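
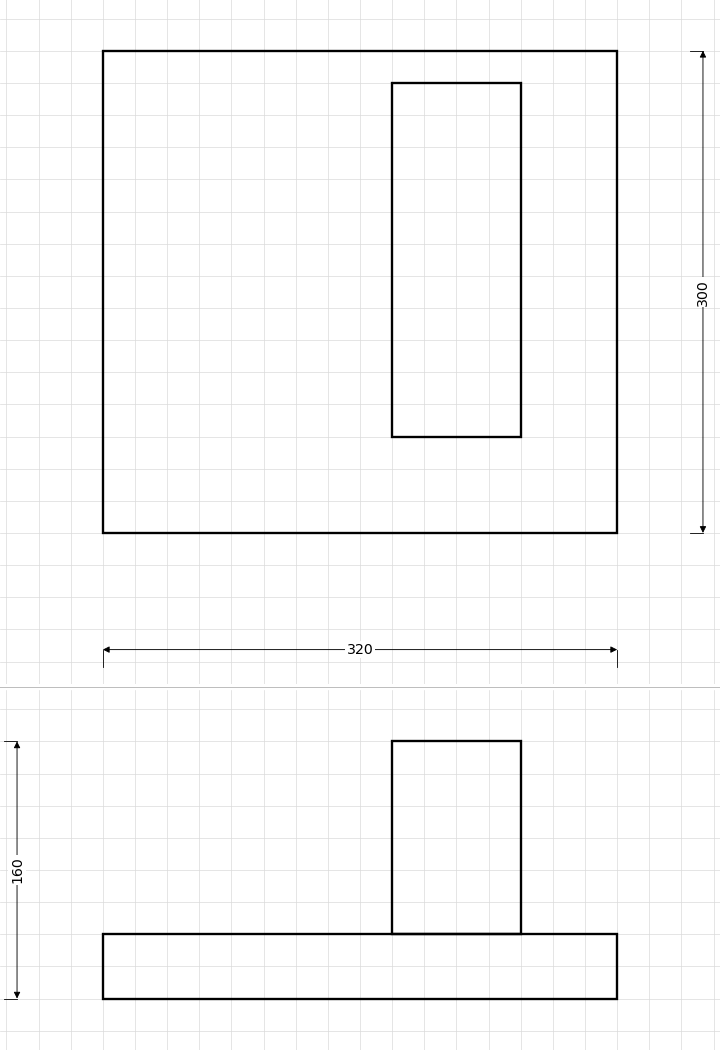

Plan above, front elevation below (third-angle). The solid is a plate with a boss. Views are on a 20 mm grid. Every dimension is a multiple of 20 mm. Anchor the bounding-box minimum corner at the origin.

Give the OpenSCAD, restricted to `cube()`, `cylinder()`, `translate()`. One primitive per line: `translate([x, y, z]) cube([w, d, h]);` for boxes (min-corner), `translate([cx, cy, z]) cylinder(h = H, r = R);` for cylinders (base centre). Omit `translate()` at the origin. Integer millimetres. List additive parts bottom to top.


cube([320, 300, 40]);
translate([180, 60, 40]) cube([80, 220, 120]);


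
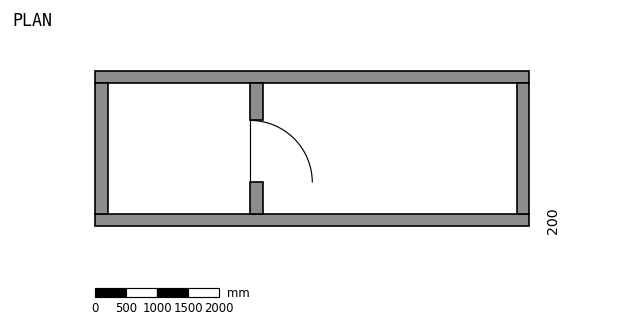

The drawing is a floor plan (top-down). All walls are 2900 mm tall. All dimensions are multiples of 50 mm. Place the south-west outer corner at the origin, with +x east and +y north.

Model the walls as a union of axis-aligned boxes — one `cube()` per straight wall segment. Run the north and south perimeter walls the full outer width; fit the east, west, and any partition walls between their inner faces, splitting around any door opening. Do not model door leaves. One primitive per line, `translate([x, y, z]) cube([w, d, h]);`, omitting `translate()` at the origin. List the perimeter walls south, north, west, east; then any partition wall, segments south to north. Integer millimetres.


cube([7000, 200, 2900]);
translate([0, 2300, 0]) cube([7000, 200, 2900]);
translate([0, 200, 0]) cube([200, 2100, 2900]);
translate([6800, 200, 0]) cube([200, 2100, 2900]);
translate([2500, 200, 0]) cube([200, 500, 2900]);
translate([2500, 1700, 0]) cube([200, 600, 2900]);


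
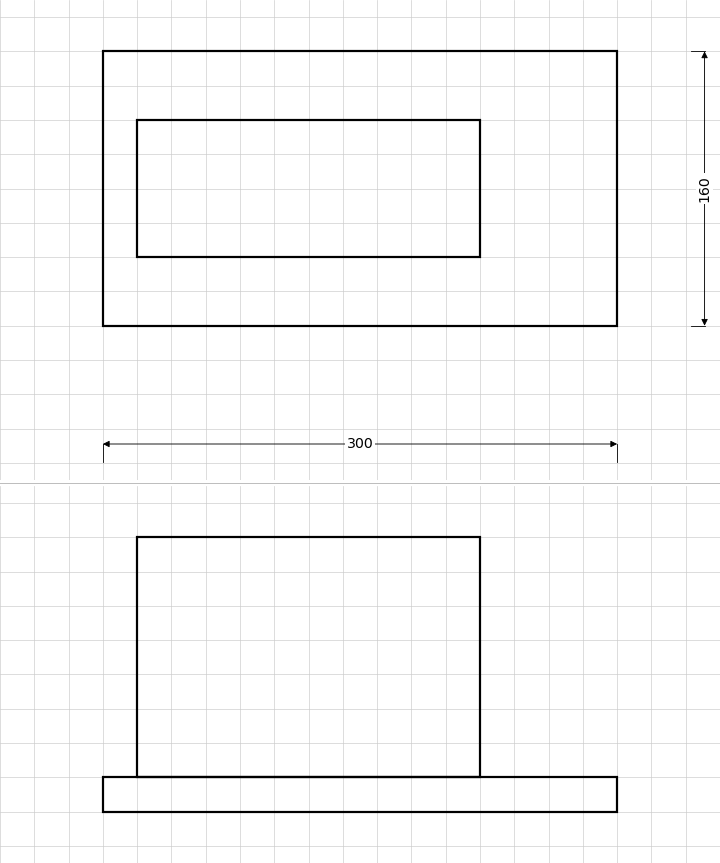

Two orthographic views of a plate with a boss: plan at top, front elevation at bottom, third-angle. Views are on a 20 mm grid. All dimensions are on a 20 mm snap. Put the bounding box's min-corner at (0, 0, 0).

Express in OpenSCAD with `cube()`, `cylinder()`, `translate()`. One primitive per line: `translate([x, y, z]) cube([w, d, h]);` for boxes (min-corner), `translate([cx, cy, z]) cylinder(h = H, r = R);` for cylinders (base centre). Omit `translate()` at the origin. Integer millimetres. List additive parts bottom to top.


cube([300, 160, 20]);
translate([20, 40, 20]) cube([200, 80, 140]);


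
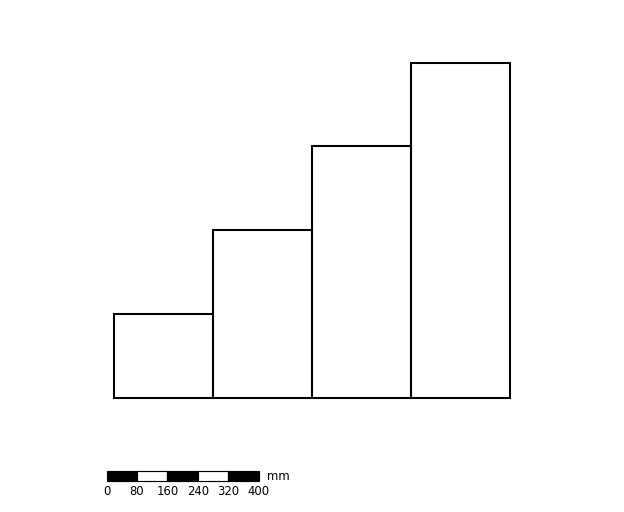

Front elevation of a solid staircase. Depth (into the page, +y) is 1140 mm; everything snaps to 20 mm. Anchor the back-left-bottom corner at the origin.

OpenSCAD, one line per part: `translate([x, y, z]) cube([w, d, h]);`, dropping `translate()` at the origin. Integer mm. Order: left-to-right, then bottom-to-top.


cube([260, 1140, 220]);
translate([260, 0, 0]) cube([260, 1140, 440]);
translate([520, 0, 0]) cube([260, 1140, 660]);
translate([780, 0, 0]) cube([260, 1140, 880]);


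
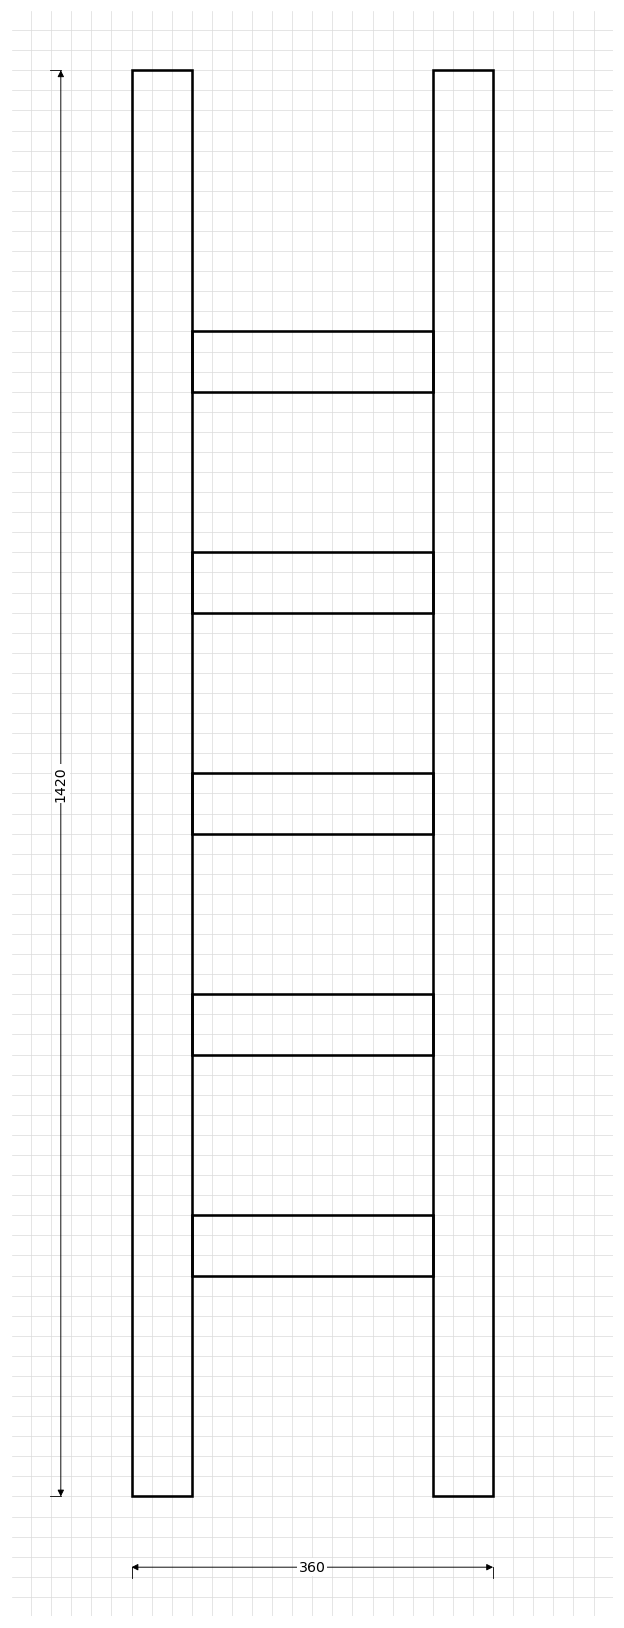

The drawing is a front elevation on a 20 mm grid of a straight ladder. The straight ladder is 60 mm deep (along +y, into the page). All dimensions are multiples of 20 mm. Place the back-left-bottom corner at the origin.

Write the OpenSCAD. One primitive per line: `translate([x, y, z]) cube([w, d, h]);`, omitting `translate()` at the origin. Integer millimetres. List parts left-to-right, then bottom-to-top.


cube([60, 60, 1420]);
translate([60, 0, 220]) cube([240, 60, 60]);
translate([60, 0, 440]) cube([240, 60, 60]);
translate([60, 0, 660]) cube([240, 60, 60]);
translate([60, 0, 880]) cube([240, 60, 60]);
translate([60, 0, 1100]) cube([240, 60, 60]);
translate([300, 0, 0]) cube([60, 60, 1420]);


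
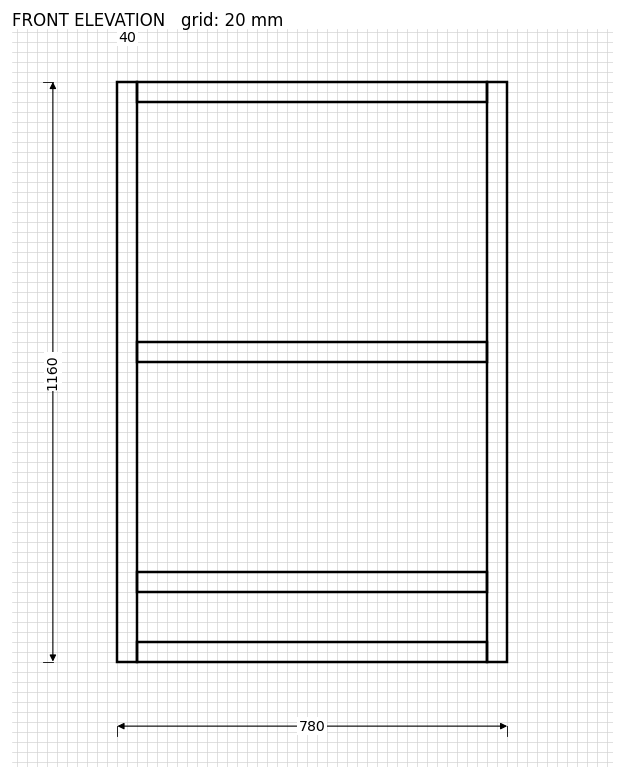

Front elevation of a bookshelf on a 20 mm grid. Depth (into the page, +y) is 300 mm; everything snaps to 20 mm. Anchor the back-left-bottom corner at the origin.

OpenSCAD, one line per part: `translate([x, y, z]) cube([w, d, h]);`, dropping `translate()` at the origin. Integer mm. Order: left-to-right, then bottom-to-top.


cube([40, 300, 1160]);
translate([40, 0, 0]) cube([700, 300, 40]);
translate([40, 0, 140]) cube([700, 300, 40]);
translate([40, 0, 600]) cube([700, 300, 40]);
translate([40, 0, 1120]) cube([700, 300, 40]);
translate([740, 0, 0]) cube([40, 300, 1160]);


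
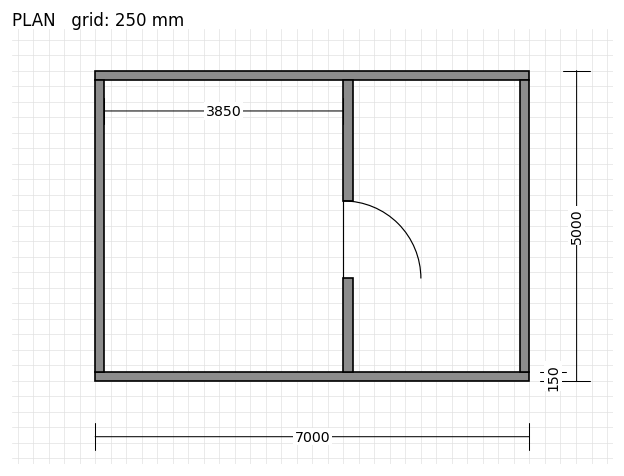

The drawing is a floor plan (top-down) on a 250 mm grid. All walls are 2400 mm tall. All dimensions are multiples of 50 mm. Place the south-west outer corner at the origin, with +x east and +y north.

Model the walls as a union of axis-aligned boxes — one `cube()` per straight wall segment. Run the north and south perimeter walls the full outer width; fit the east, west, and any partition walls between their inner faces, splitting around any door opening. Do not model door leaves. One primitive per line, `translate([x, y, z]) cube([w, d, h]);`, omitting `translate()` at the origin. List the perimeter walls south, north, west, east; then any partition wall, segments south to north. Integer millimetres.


cube([7000, 150, 2400]);
translate([0, 4850, 0]) cube([7000, 150, 2400]);
translate([0, 150, 0]) cube([150, 4700, 2400]);
translate([6850, 150, 0]) cube([150, 4700, 2400]);
translate([4000, 150, 0]) cube([150, 1500, 2400]);
translate([4000, 2900, 0]) cube([150, 1950, 2400]);


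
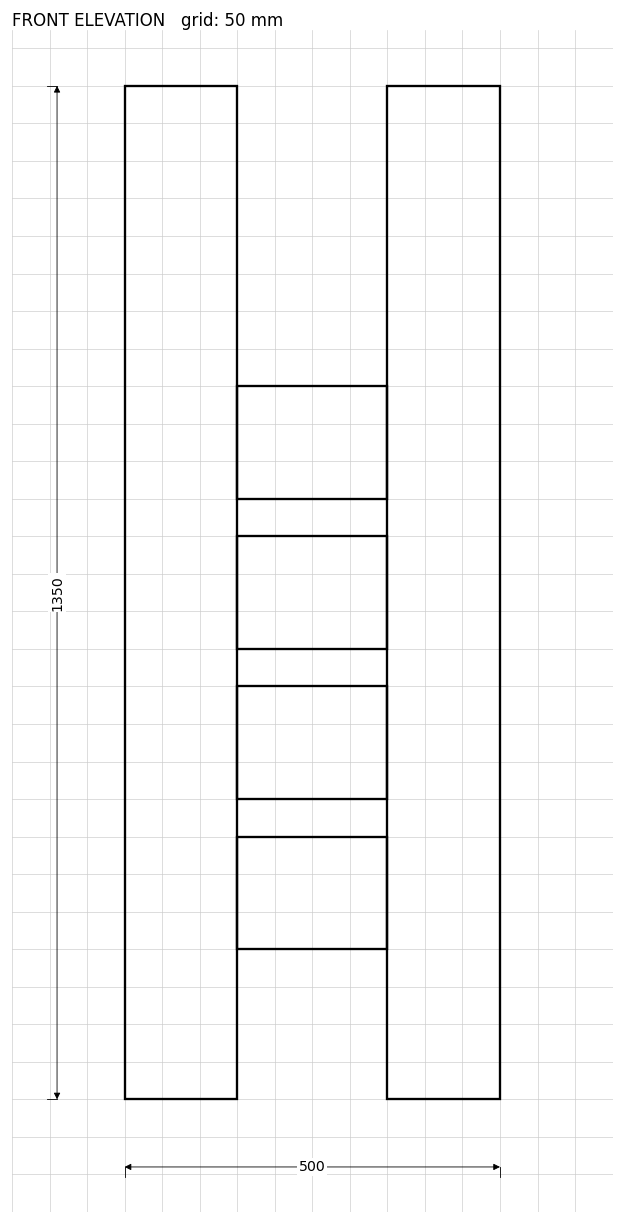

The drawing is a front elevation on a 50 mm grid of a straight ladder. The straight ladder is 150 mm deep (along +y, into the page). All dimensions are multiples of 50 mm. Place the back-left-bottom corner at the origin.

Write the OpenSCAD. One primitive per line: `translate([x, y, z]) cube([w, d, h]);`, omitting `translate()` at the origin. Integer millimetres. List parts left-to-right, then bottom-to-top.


cube([150, 150, 1350]);
translate([150, 0, 200]) cube([200, 150, 150]);
translate([150, 0, 400]) cube([200, 150, 150]);
translate([150, 0, 600]) cube([200, 150, 150]);
translate([150, 0, 800]) cube([200, 150, 150]);
translate([350, 0, 0]) cube([150, 150, 1350]);


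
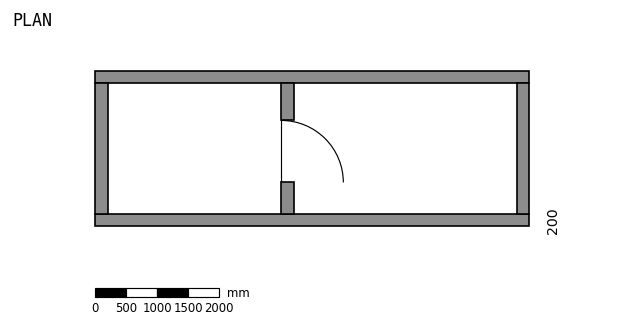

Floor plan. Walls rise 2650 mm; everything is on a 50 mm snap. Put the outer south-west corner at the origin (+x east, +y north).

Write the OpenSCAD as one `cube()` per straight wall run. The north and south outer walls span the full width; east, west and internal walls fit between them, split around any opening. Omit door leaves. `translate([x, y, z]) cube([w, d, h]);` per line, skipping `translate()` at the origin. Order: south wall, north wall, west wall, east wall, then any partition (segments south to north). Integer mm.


cube([7000, 200, 2650]);
translate([0, 2300, 0]) cube([7000, 200, 2650]);
translate([0, 200, 0]) cube([200, 2100, 2650]);
translate([6800, 200, 0]) cube([200, 2100, 2650]);
translate([3000, 200, 0]) cube([200, 500, 2650]);
translate([3000, 1700, 0]) cube([200, 600, 2650]);


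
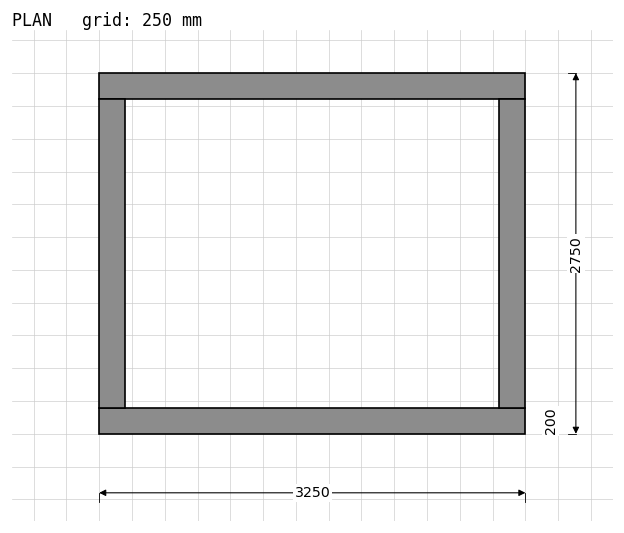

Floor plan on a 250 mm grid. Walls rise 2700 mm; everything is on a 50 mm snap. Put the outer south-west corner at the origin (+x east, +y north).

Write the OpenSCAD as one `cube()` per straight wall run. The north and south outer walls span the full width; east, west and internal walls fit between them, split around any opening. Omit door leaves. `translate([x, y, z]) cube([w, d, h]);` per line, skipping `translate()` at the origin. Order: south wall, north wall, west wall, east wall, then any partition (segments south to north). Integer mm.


cube([3250, 200, 2700]);
translate([0, 2550, 0]) cube([3250, 200, 2700]);
translate([0, 200, 0]) cube([200, 2350, 2700]);
translate([3050, 200, 0]) cube([200, 2350, 2700]);


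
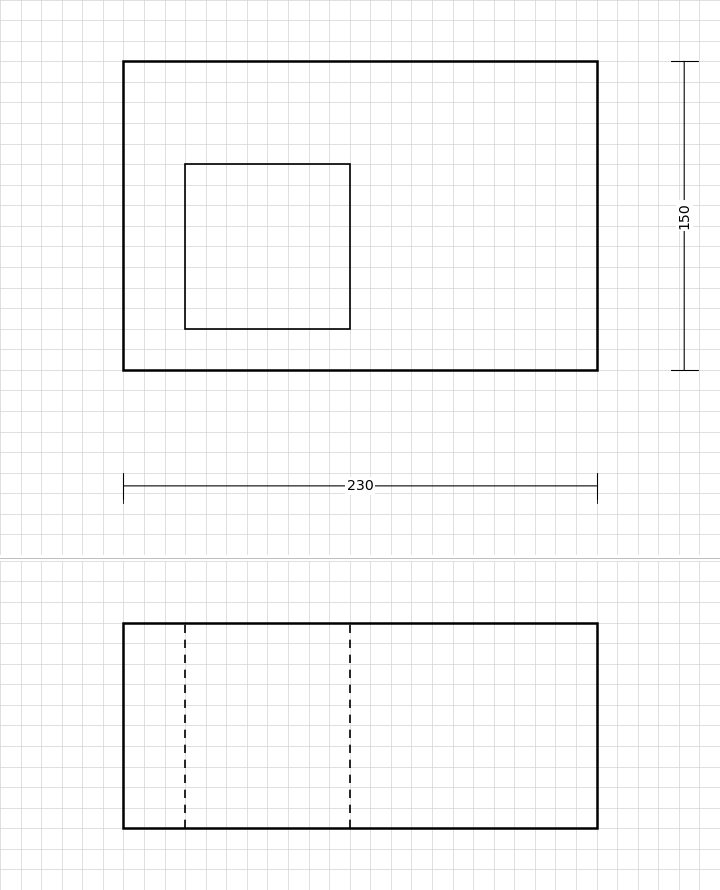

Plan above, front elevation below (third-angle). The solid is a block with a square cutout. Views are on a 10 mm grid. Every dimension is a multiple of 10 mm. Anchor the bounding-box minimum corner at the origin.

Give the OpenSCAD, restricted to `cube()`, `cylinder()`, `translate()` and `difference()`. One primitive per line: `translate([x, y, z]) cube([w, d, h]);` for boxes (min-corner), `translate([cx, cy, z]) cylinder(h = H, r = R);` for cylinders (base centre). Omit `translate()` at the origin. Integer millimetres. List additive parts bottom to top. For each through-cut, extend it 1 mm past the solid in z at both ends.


difference() {
  cube([230, 150, 100]);
  translate([30, 20, -1]) cube([80, 80, 102]);
}


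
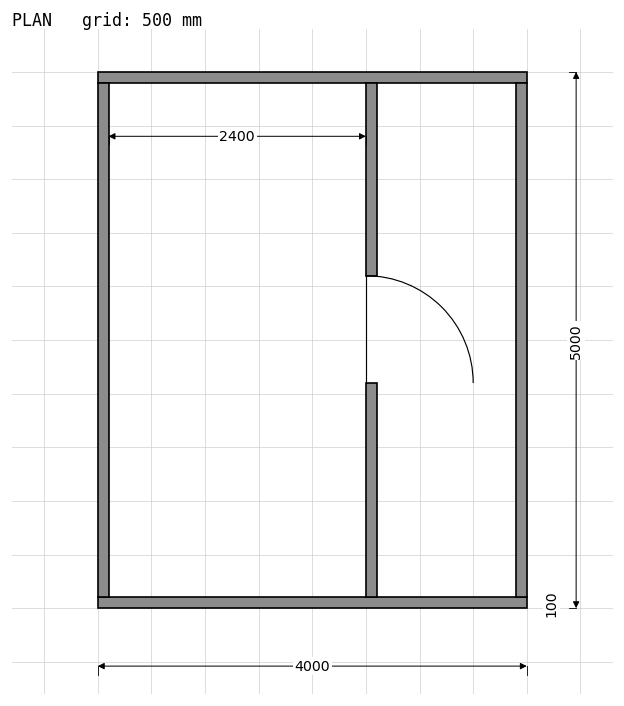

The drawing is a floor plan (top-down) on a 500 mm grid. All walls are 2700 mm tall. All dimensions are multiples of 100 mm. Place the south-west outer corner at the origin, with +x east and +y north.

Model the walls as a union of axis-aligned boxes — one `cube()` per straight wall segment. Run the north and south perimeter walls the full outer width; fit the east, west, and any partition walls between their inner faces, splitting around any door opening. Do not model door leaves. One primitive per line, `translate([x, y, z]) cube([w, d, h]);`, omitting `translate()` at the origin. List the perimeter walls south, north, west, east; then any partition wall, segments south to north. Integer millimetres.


cube([4000, 100, 2700]);
translate([0, 4900, 0]) cube([4000, 100, 2700]);
translate([0, 100, 0]) cube([100, 4800, 2700]);
translate([3900, 100, 0]) cube([100, 4800, 2700]);
translate([2500, 100, 0]) cube([100, 2000, 2700]);
translate([2500, 3100, 0]) cube([100, 1800, 2700]);


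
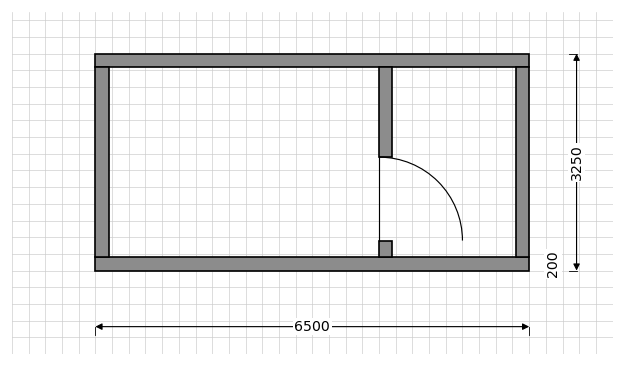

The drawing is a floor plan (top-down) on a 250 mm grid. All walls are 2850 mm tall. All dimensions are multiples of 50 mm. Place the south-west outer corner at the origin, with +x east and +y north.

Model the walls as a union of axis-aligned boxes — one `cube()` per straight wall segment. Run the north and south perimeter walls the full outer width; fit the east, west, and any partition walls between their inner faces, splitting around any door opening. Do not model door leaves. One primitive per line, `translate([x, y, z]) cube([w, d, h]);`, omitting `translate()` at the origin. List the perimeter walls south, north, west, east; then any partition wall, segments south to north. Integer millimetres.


cube([6500, 200, 2850]);
translate([0, 3050, 0]) cube([6500, 200, 2850]);
translate([0, 200, 0]) cube([200, 2850, 2850]);
translate([6300, 200, 0]) cube([200, 2850, 2850]);
translate([4250, 200, 0]) cube([200, 250, 2850]);
translate([4250, 1700, 0]) cube([200, 1350, 2850]);


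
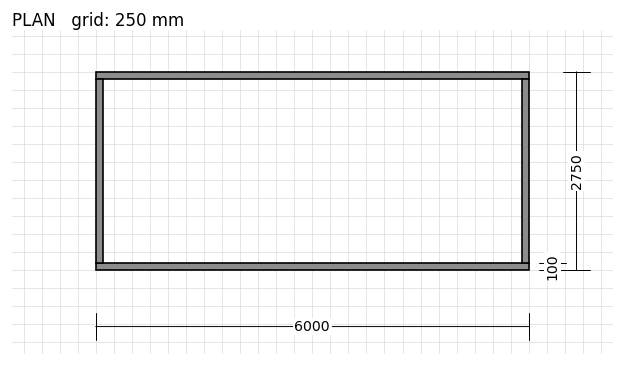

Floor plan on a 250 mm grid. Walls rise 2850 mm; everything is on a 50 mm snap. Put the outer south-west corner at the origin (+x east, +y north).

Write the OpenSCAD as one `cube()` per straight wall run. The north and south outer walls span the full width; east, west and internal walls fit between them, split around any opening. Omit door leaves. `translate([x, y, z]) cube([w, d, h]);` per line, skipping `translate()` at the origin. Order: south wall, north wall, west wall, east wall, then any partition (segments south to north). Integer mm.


cube([6000, 100, 2850]);
translate([0, 2650, 0]) cube([6000, 100, 2850]);
translate([0, 100, 0]) cube([100, 2550, 2850]);
translate([5900, 100, 0]) cube([100, 2550, 2850]);


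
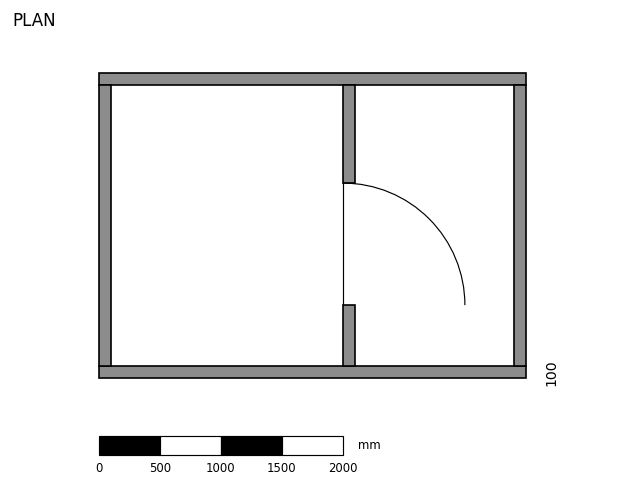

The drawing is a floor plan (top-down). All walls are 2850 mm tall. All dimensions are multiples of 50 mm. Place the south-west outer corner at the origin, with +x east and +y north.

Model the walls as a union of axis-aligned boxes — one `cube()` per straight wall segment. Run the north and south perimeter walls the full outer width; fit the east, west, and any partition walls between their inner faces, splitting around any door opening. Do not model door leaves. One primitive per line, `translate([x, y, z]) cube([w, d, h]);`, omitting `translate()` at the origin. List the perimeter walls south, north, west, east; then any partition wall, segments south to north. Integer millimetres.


cube([3500, 100, 2850]);
translate([0, 2400, 0]) cube([3500, 100, 2850]);
translate([0, 100, 0]) cube([100, 2300, 2850]);
translate([3400, 100, 0]) cube([100, 2300, 2850]);
translate([2000, 100, 0]) cube([100, 500, 2850]);
translate([2000, 1600, 0]) cube([100, 800, 2850]);


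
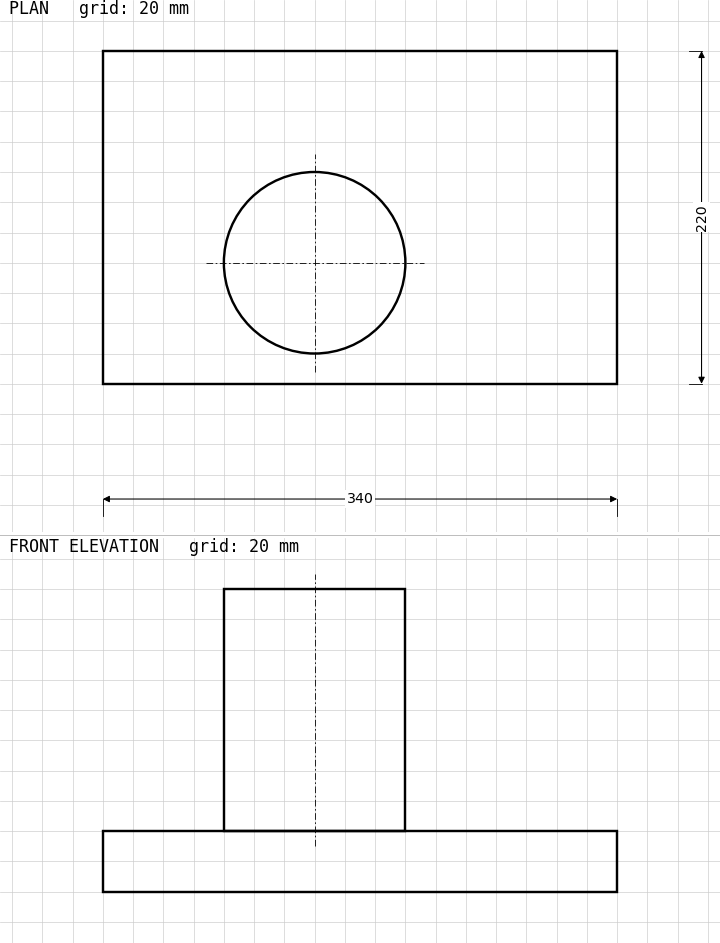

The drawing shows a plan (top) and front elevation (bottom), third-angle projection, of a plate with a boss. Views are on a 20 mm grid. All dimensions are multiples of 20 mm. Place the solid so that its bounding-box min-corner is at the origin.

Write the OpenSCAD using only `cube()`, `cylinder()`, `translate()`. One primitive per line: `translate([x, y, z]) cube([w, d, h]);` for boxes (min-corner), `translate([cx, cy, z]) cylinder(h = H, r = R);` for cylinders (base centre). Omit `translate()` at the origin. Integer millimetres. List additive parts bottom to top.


cube([340, 220, 40]);
translate([140, 80, 40]) cylinder(h = 160, r = 60);


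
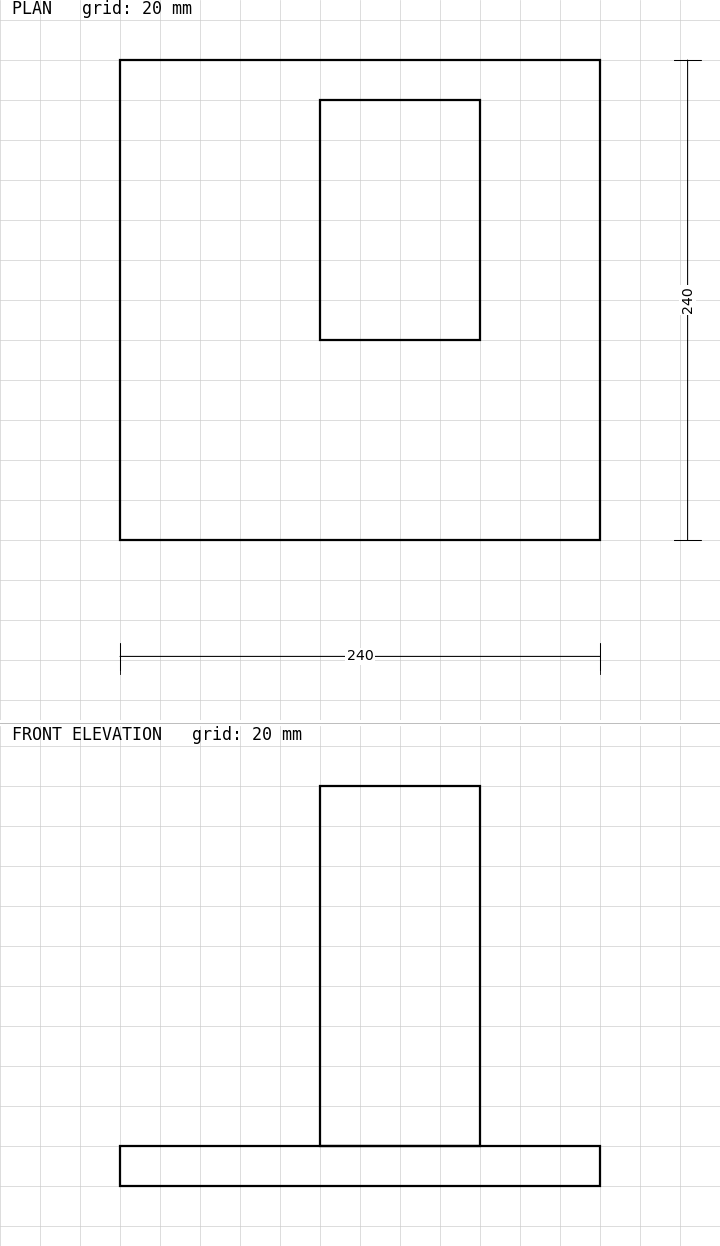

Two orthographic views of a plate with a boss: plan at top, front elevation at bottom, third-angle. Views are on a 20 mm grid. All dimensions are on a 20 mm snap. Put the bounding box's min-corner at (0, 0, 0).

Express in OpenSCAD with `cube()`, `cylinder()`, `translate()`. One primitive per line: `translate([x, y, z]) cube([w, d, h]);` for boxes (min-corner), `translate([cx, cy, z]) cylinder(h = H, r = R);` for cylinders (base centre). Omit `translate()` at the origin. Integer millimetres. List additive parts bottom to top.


cube([240, 240, 20]);
translate([100, 100, 20]) cube([80, 120, 180]);


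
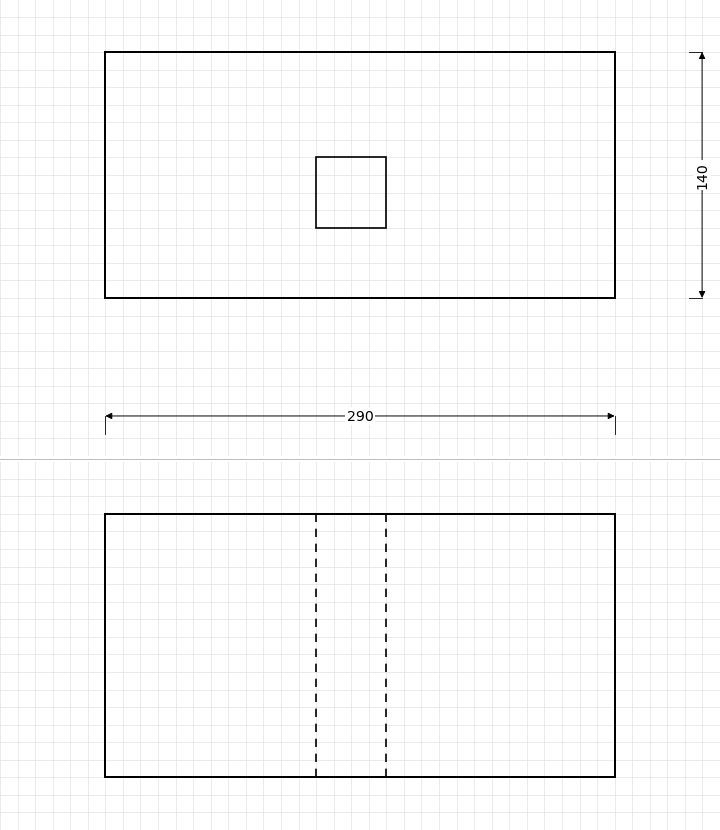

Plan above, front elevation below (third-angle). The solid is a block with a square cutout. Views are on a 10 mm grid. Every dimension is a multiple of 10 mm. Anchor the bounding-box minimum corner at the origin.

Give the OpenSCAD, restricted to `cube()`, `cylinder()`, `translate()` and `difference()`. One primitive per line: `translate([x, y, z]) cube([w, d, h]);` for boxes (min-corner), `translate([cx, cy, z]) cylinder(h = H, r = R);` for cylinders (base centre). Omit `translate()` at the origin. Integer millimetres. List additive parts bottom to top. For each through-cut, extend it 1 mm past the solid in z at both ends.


difference() {
  cube([290, 140, 150]);
  translate([120, 40, -1]) cube([40, 40, 152]);
}


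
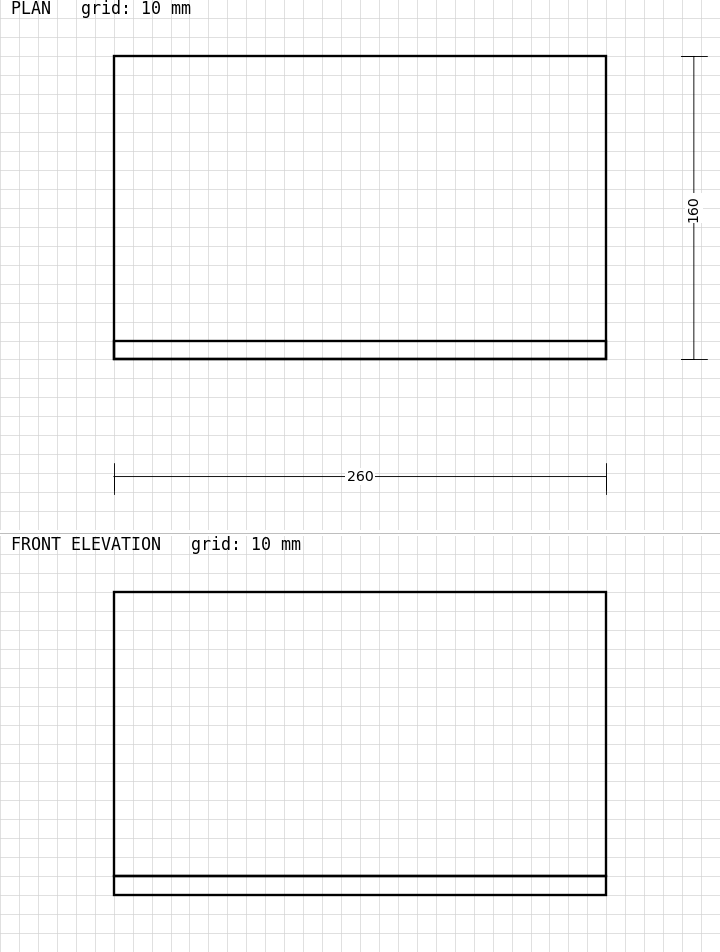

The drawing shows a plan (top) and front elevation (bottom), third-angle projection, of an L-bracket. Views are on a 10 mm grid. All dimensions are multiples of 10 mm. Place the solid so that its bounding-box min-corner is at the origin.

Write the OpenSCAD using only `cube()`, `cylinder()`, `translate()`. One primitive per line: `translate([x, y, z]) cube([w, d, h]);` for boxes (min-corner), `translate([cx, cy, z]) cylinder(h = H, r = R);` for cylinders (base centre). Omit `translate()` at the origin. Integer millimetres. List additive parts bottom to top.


cube([260, 160, 10]);
translate([0, 0, 10]) cube([260, 10, 150]);


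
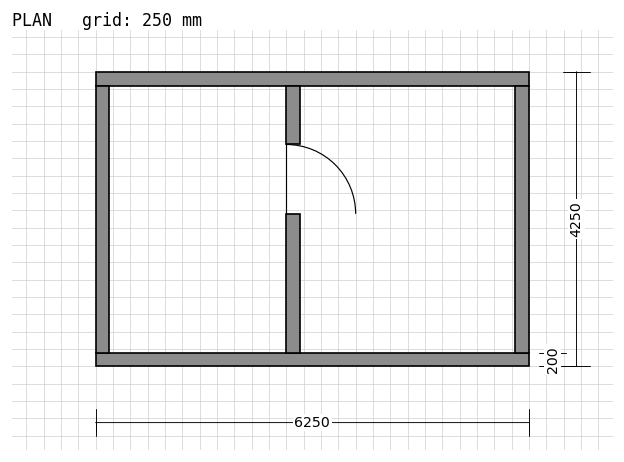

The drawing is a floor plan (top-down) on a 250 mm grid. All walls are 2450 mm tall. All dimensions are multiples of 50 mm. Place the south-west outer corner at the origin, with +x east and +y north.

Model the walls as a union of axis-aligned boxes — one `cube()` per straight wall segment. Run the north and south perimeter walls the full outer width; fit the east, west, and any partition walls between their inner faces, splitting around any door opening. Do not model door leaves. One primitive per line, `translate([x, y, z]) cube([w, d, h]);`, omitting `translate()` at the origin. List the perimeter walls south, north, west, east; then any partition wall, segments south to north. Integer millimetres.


cube([6250, 200, 2450]);
translate([0, 4050, 0]) cube([6250, 200, 2450]);
translate([0, 200, 0]) cube([200, 3850, 2450]);
translate([6050, 200, 0]) cube([200, 3850, 2450]);
translate([2750, 200, 0]) cube([200, 2000, 2450]);
translate([2750, 3200, 0]) cube([200, 850, 2450]);


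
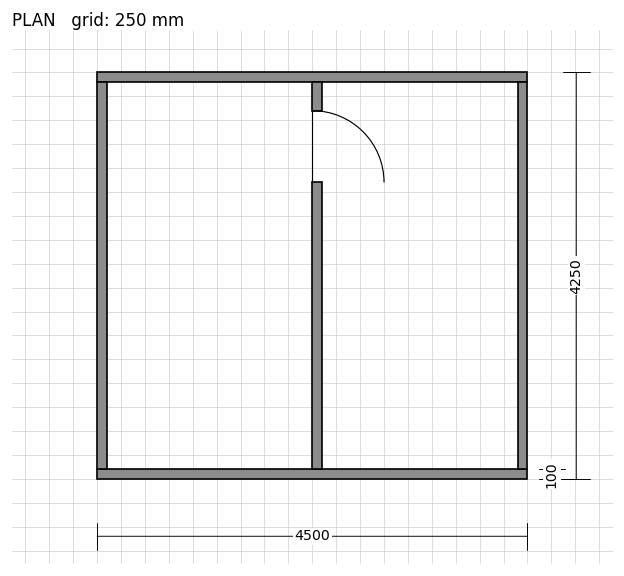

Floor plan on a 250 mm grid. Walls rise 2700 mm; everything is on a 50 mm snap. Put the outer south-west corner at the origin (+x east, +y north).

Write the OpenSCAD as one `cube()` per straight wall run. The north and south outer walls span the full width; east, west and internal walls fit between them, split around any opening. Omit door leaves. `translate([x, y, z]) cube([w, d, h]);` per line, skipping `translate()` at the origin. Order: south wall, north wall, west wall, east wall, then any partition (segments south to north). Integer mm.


cube([4500, 100, 2700]);
translate([0, 4150, 0]) cube([4500, 100, 2700]);
translate([0, 100, 0]) cube([100, 4050, 2700]);
translate([4400, 100, 0]) cube([100, 4050, 2700]);
translate([2250, 100, 0]) cube([100, 3000, 2700]);
translate([2250, 3850, 0]) cube([100, 300, 2700]);


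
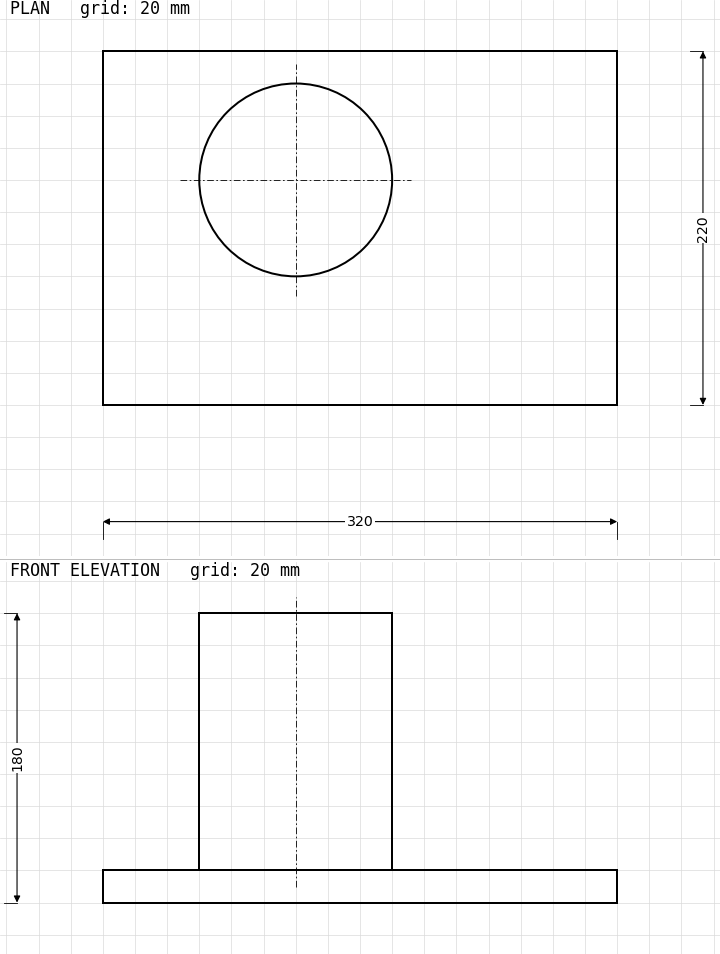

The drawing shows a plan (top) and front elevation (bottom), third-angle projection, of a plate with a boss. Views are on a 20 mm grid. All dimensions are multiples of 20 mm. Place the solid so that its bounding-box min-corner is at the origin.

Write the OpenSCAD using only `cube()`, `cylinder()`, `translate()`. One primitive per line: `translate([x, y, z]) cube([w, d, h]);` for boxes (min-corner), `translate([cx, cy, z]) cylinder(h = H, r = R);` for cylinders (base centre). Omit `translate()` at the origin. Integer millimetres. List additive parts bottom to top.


cube([320, 220, 20]);
translate([120, 140, 20]) cylinder(h = 160, r = 60);


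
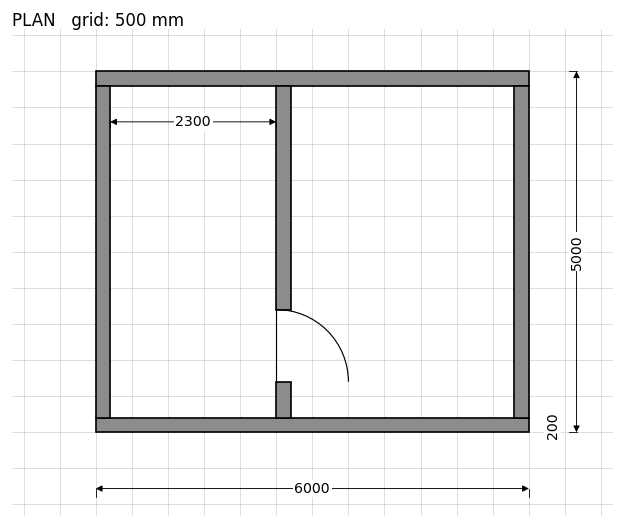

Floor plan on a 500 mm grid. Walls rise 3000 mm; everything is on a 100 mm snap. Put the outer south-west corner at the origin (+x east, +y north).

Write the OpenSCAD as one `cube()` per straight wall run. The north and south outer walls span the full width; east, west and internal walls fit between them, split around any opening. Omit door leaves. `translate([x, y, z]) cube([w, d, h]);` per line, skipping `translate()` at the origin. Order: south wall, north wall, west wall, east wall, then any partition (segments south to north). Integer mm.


cube([6000, 200, 3000]);
translate([0, 4800, 0]) cube([6000, 200, 3000]);
translate([0, 200, 0]) cube([200, 4600, 3000]);
translate([5800, 200, 0]) cube([200, 4600, 3000]);
translate([2500, 200, 0]) cube([200, 500, 3000]);
translate([2500, 1700, 0]) cube([200, 3100, 3000]);


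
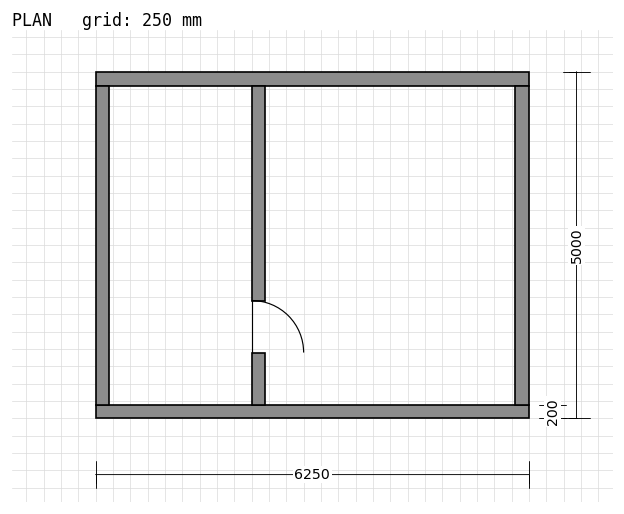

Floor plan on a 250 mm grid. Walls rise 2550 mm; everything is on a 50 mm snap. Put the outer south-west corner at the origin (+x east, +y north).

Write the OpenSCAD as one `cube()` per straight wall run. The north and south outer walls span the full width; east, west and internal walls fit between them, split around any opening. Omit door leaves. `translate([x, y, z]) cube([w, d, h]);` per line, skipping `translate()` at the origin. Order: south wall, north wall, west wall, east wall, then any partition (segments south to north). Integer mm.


cube([6250, 200, 2550]);
translate([0, 4800, 0]) cube([6250, 200, 2550]);
translate([0, 200, 0]) cube([200, 4600, 2550]);
translate([6050, 200, 0]) cube([200, 4600, 2550]);
translate([2250, 200, 0]) cube([200, 750, 2550]);
translate([2250, 1700, 0]) cube([200, 3100, 2550]);


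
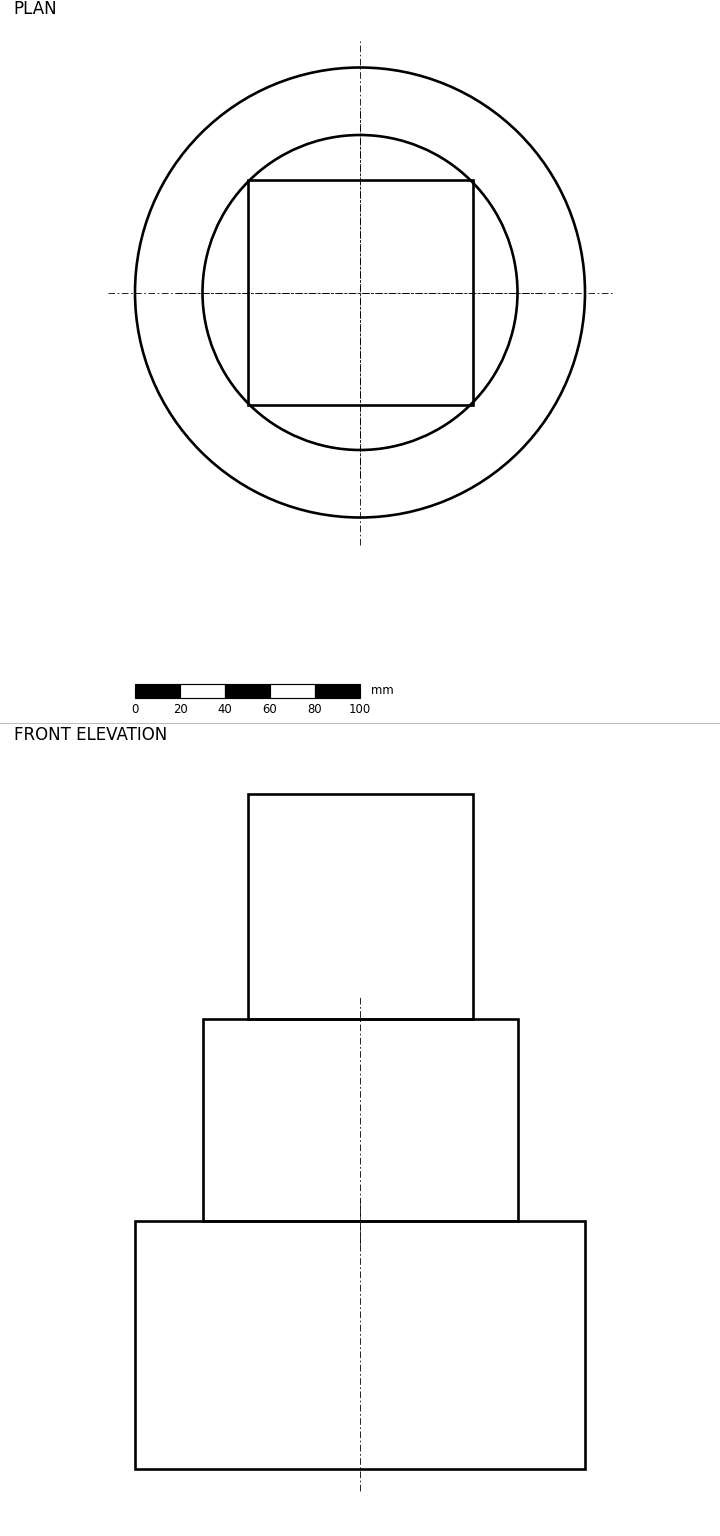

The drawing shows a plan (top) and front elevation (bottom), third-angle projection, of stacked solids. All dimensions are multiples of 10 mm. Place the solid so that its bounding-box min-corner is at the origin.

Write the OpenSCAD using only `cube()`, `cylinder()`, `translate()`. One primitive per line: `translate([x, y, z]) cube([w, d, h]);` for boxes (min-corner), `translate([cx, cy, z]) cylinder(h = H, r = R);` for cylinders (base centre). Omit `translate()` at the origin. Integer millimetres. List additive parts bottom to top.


translate([100, 100, 0]) cylinder(h = 110, r = 100);
translate([100, 100, 110]) cylinder(h = 90, r = 70);
translate([50, 50, 200]) cube([100, 100, 100]);


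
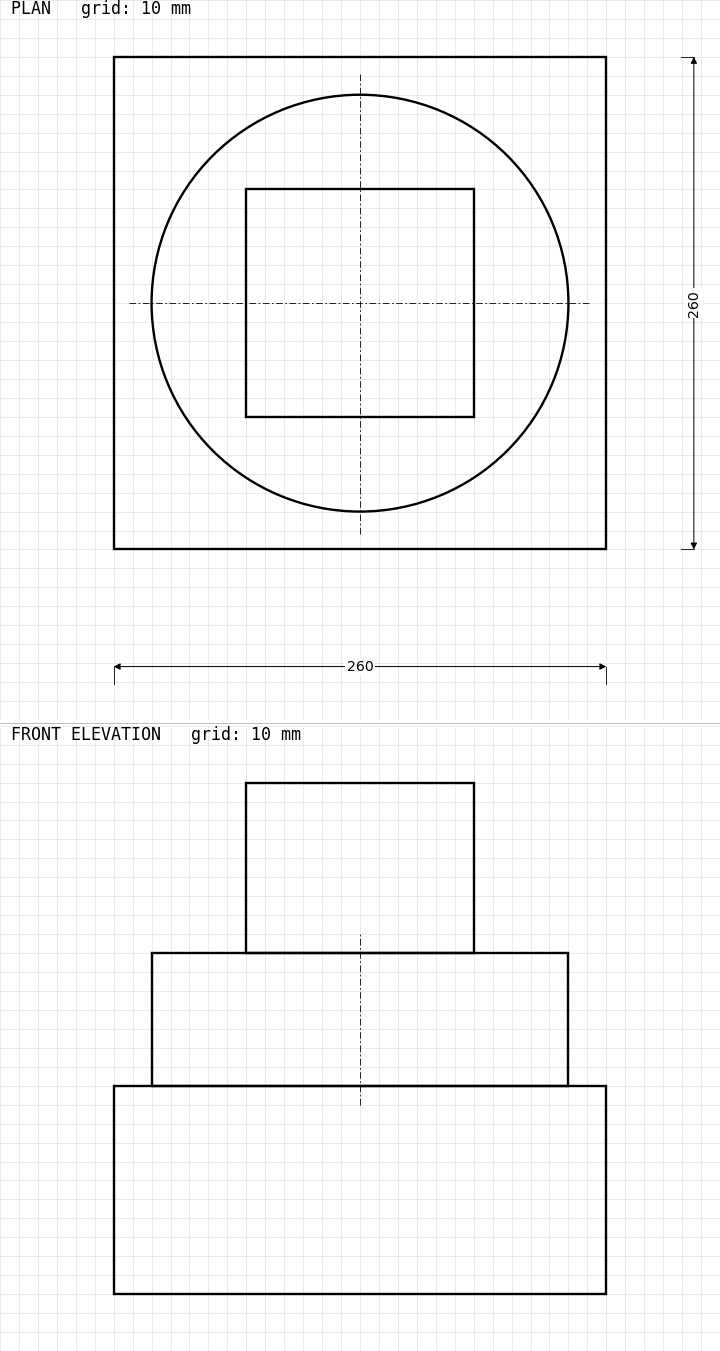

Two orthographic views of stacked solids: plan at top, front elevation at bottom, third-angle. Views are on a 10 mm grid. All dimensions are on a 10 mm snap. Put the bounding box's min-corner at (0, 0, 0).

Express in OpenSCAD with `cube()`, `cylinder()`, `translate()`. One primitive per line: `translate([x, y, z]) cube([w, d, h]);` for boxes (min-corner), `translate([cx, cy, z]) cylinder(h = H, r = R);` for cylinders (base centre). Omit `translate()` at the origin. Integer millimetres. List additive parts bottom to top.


cube([260, 260, 110]);
translate([130, 130, 110]) cylinder(h = 70, r = 110);
translate([70, 70, 180]) cube([120, 120, 90]);


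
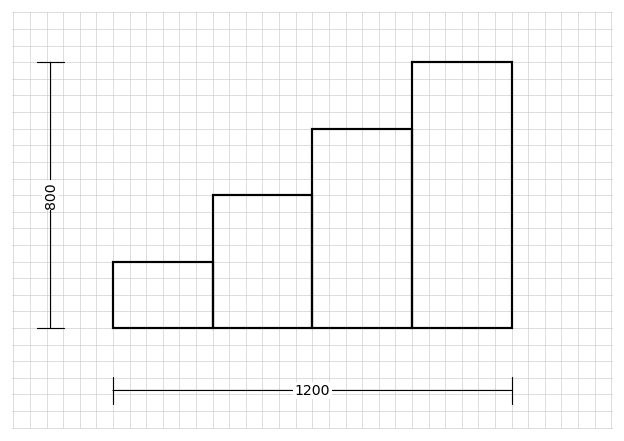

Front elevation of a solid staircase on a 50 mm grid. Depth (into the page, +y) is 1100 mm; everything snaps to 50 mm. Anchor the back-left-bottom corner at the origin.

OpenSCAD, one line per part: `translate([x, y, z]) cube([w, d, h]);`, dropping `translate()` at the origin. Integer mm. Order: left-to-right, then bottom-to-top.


cube([300, 1100, 200]);
translate([300, 0, 0]) cube([300, 1100, 400]);
translate([600, 0, 0]) cube([300, 1100, 600]);
translate([900, 0, 0]) cube([300, 1100, 800]);


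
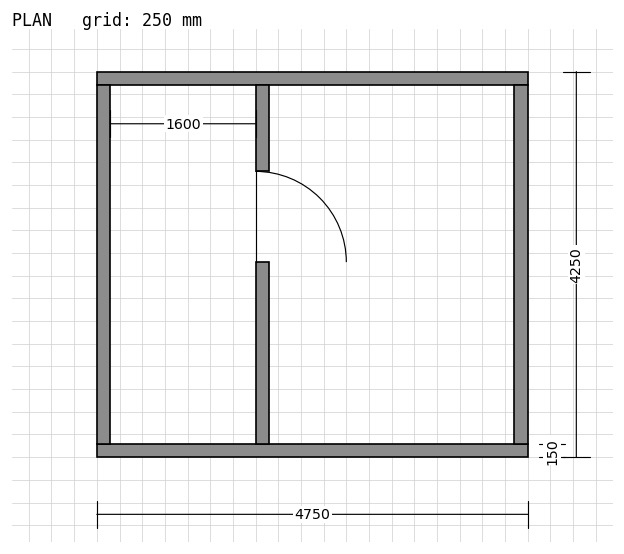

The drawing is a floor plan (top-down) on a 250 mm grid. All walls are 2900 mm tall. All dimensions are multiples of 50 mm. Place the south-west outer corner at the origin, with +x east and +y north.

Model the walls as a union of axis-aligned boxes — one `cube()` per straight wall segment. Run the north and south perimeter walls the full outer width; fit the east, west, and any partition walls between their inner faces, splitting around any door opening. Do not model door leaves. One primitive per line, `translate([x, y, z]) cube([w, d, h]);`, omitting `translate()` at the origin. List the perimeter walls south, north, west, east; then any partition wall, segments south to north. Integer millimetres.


cube([4750, 150, 2900]);
translate([0, 4100, 0]) cube([4750, 150, 2900]);
translate([0, 150, 0]) cube([150, 3950, 2900]);
translate([4600, 150, 0]) cube([150, 3950, 2900]);
translate([1750, 150, 0]) cube([150, 2000, 2900]);
translate([1750, 3150, 0]) cube([150, 950, 2900]);


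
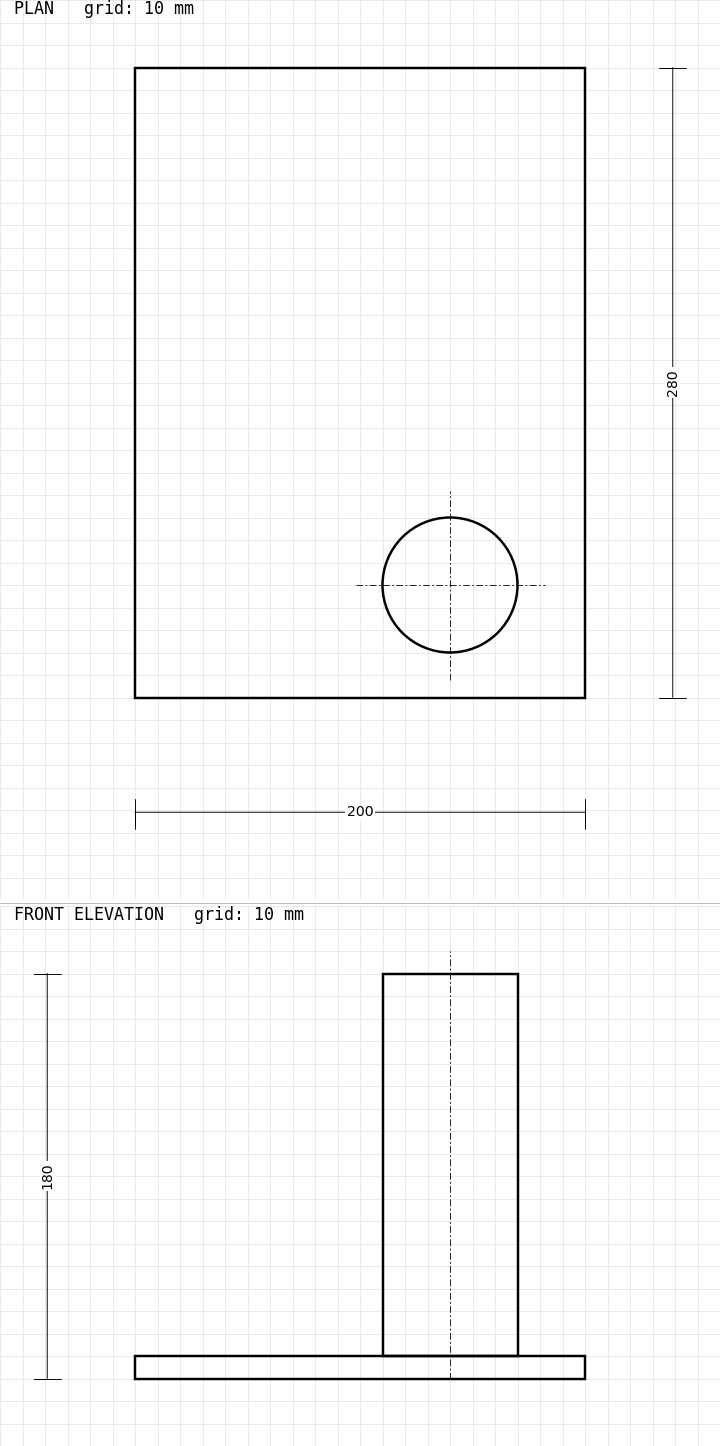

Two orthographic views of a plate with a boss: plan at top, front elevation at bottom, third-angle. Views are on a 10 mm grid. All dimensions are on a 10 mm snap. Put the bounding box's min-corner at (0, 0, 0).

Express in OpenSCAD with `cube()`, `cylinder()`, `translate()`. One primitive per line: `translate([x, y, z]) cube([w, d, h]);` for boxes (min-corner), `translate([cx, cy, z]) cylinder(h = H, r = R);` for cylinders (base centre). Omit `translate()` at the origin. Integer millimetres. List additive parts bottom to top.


cube([200, 280, 10]);
translate([140, 50, 10]) cylinder(h = 170, r = 30);


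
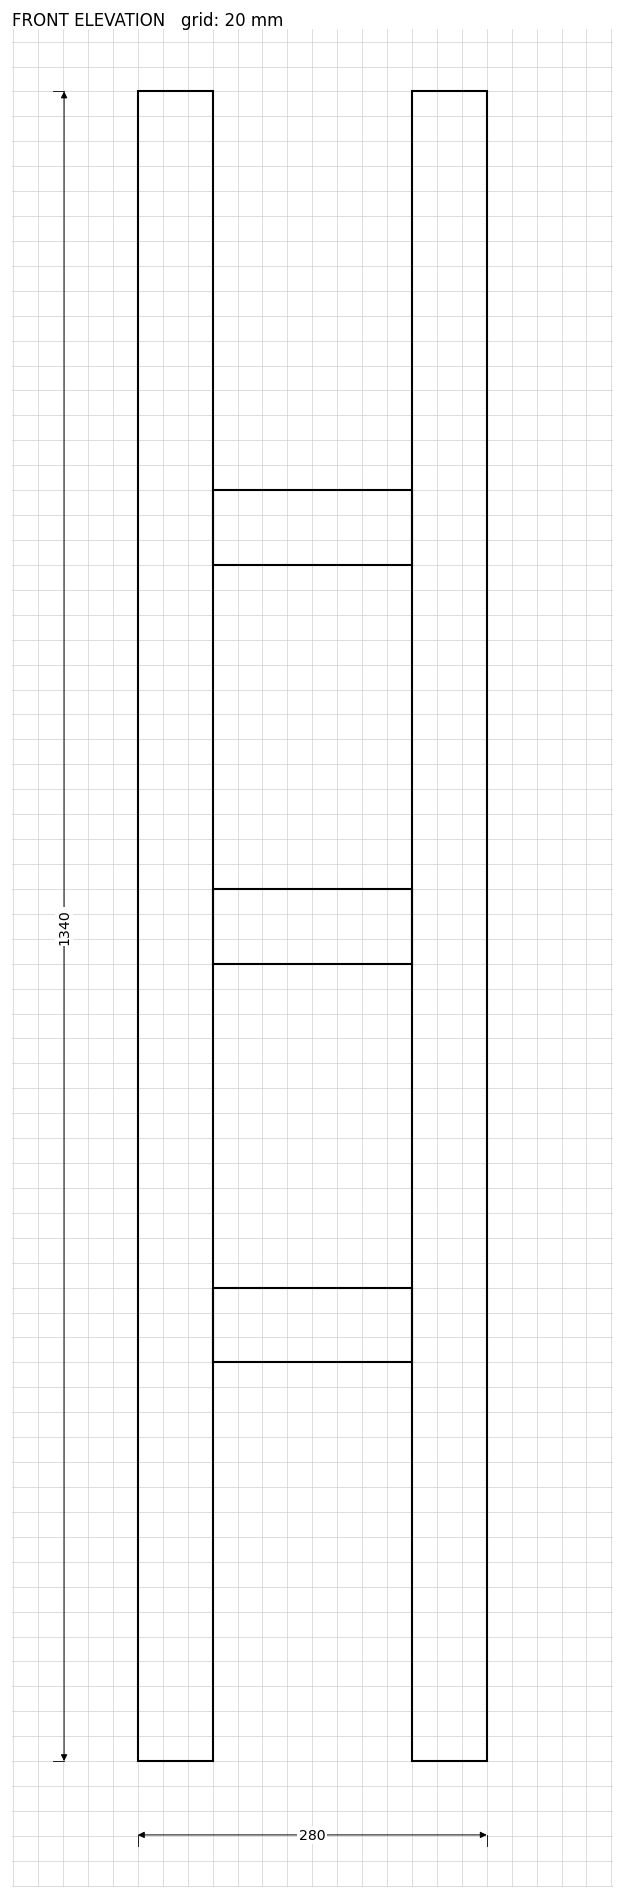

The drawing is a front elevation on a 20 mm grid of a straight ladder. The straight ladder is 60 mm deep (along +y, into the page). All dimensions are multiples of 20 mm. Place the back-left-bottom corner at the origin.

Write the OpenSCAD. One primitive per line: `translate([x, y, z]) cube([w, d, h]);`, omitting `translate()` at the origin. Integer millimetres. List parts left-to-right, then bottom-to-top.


cube([60, 60, 1340]);
translate([60, 0, 320]) cube([160, 60, 60]);
translate([60, 0, 640]) cube([160, 60, 60]);
translate([60, 0, 960]) cube([160, 60, 60]);
translate([220, 0, 0]) cube([60, 60, 1340]);


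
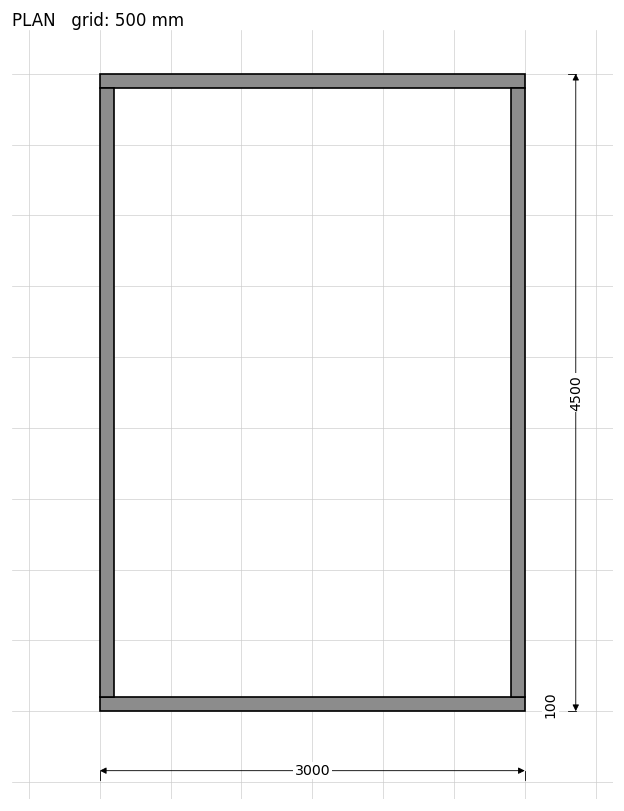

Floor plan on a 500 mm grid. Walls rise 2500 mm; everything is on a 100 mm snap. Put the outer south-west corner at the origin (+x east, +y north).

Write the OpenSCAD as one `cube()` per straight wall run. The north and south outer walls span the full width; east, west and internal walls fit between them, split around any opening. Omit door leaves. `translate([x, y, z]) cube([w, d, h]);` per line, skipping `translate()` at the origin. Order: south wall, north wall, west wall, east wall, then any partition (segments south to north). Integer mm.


cube([3000, 100, 2500]);
translate([0, 4400, 0]) cube([3000, 100, 2500]);
translate([0, 100, 0]) cube([100, 4300, 2500]);
translate([2900, 100, 0]) cube([100, 4300, 2500]);


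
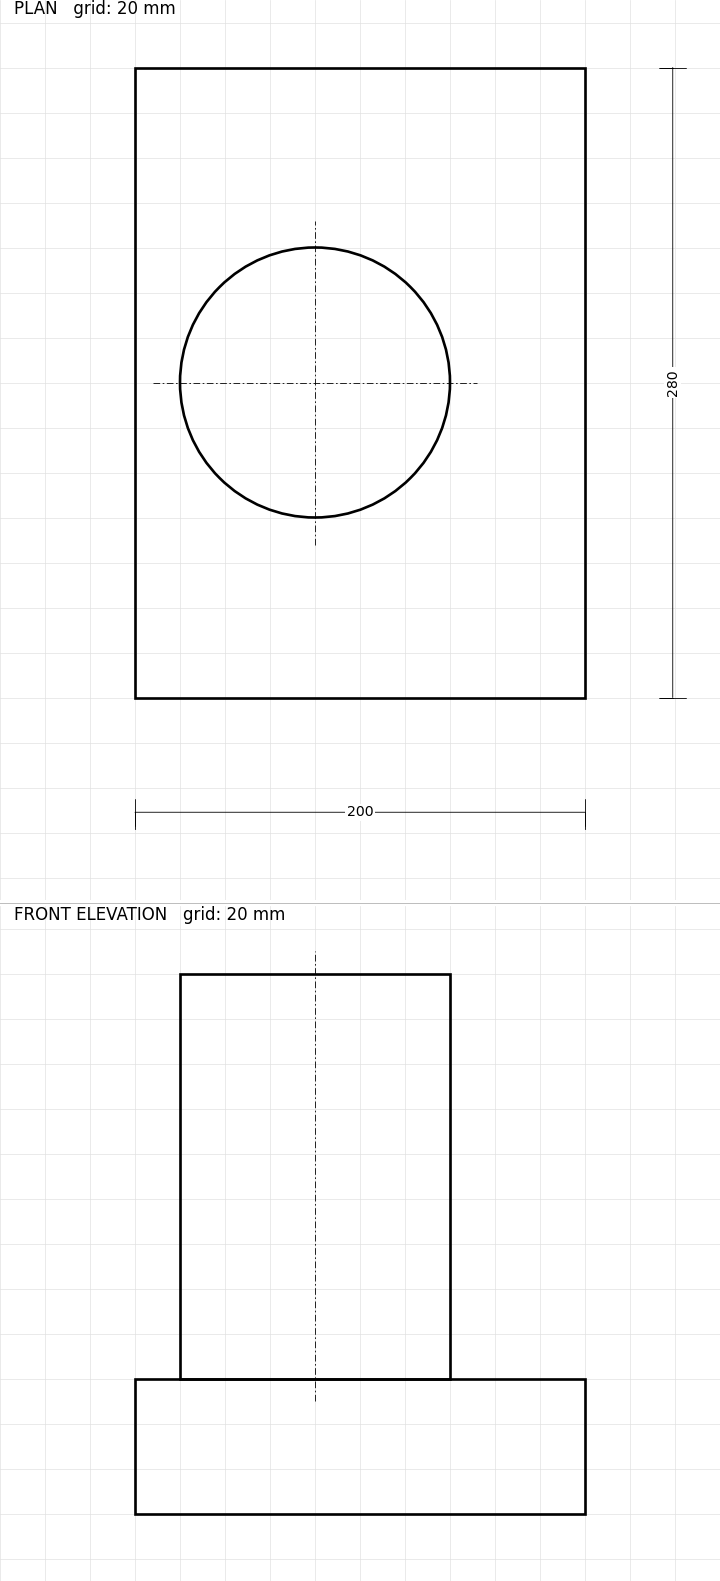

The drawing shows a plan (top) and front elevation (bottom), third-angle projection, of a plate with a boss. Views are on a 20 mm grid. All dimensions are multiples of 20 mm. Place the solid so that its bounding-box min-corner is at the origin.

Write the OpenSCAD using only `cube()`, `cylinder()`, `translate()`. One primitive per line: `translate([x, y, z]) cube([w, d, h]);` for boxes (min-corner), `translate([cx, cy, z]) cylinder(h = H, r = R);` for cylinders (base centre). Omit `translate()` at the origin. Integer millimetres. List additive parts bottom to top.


cube([200, 280, 60]);
translate([80, 140, 60]) cylinder(h = 180, r = 60);


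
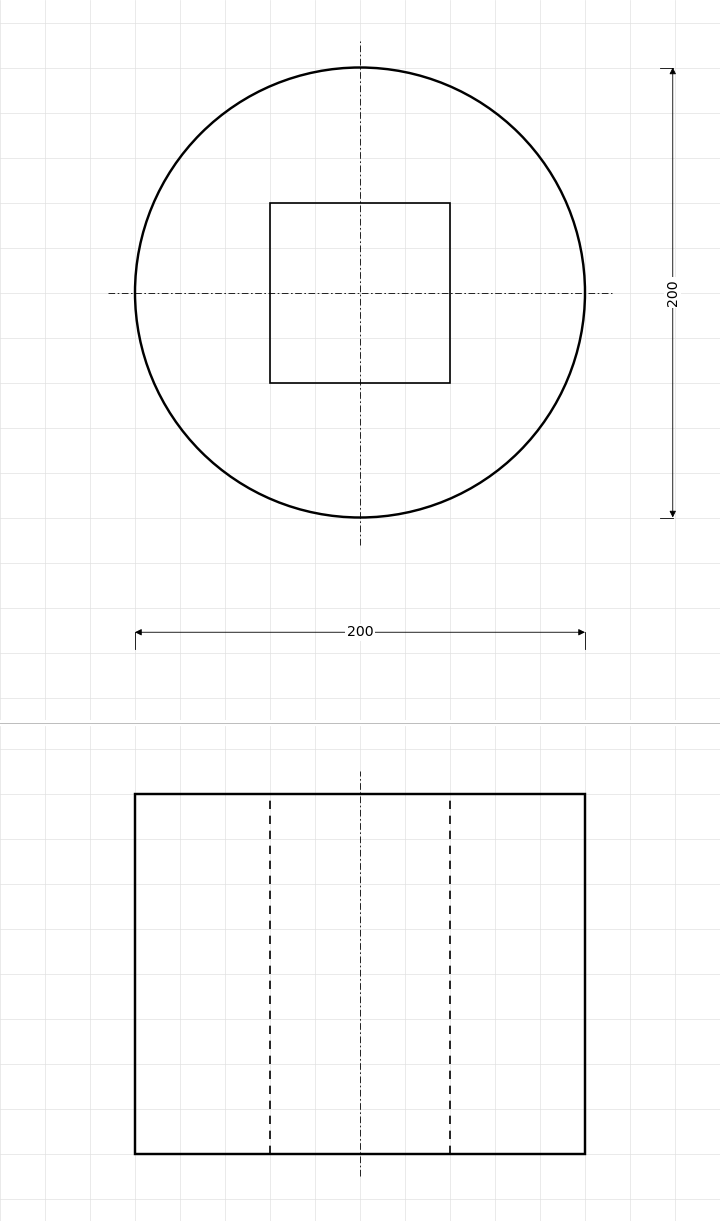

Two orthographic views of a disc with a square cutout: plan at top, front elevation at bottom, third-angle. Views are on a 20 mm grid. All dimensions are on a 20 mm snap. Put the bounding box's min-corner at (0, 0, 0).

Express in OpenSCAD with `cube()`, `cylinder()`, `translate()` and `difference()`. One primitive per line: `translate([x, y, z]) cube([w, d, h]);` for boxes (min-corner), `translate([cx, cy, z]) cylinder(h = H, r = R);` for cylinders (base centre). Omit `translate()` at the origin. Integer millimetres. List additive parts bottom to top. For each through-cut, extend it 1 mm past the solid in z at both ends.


difference() {
  translate([100, 100, 0]) cylinder(h = 160, r = 100);
  translate([60, 60, -1]) cube([80, 80, 162]);
}


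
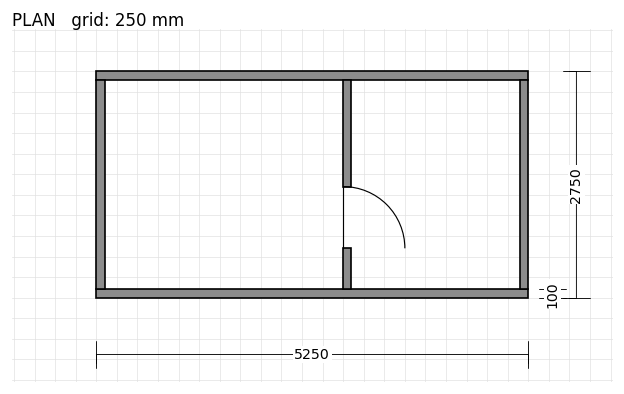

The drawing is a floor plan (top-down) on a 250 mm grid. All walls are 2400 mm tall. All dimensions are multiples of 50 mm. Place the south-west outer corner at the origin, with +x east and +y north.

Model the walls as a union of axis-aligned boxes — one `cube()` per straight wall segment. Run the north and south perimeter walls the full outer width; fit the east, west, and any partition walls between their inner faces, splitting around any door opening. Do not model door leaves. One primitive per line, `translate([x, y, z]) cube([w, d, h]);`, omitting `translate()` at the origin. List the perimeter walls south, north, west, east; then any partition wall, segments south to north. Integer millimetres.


cube([5250, 100, 2400]);
translate([0, 2650, 0]) cube([5250, 100, 2400]);
translate([0, 100, 0]) cube([100, 2550, 2400]);
translate([5150, 100, 0]) cube([100, 2550, 2400]);
translate([3000, 100, 0]) cube([100, 500, 2400]);
translate([3000, 1350, 0]) cube([100, 1300, 2400]);


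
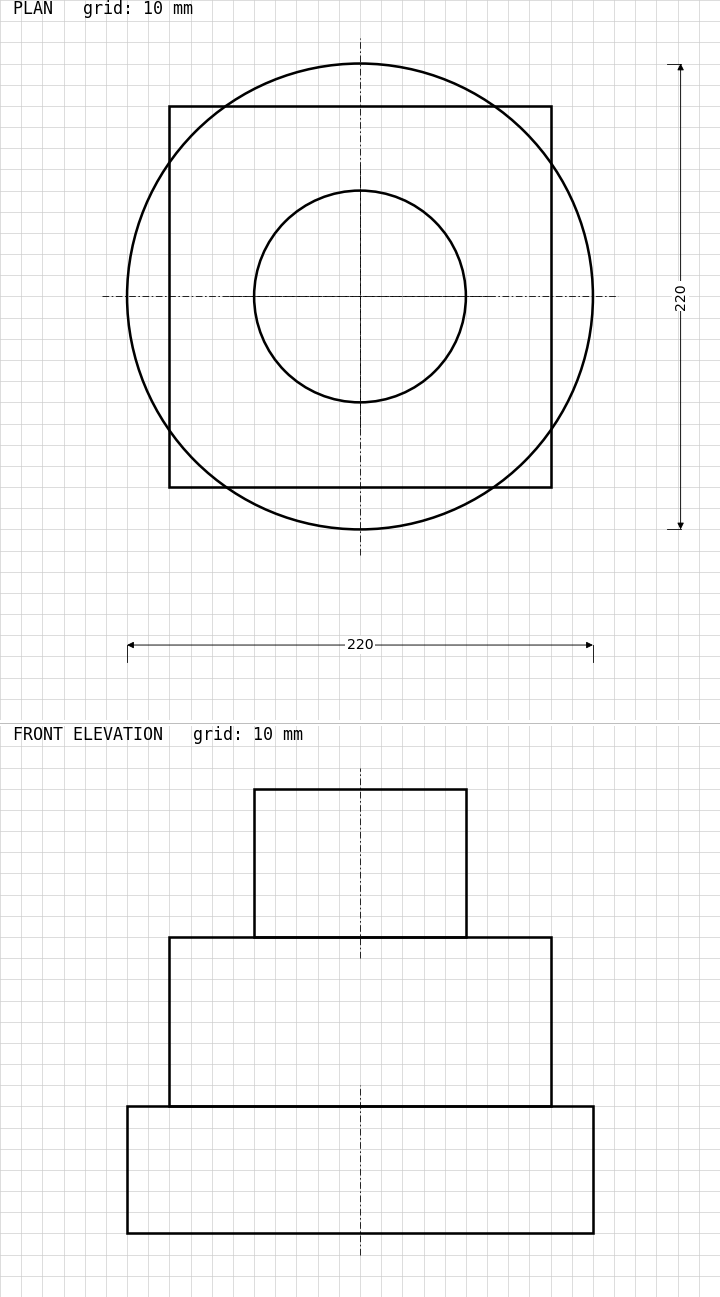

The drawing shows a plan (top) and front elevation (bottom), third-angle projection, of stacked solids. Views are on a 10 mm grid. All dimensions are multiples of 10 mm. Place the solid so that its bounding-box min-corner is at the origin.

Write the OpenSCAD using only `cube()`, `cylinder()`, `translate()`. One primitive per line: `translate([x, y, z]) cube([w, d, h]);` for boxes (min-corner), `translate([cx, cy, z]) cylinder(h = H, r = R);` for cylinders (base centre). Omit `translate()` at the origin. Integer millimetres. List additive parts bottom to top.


translate([110, 110, 0]) cylinder(h = 60, r = 110);
translate([20, 20, 60]) cube([180, 180, 80]);
translate([110, 110, 140]) cylinder(h = 70, r = 50);


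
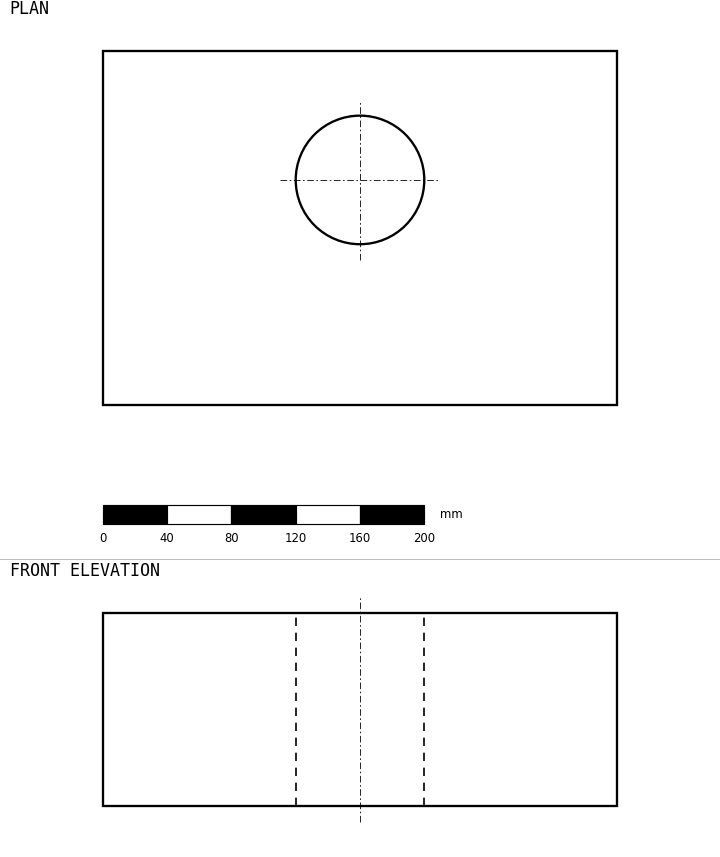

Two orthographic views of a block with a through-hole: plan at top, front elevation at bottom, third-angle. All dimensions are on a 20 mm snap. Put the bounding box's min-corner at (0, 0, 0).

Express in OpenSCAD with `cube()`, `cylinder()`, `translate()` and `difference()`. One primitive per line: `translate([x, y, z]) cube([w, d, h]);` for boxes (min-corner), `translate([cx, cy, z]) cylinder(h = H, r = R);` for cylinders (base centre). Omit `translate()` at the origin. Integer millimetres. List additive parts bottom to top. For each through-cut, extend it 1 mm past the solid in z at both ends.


difference() {
  cube([320, 220, 120]);
  translate([160, 140, -1]) cylinder(h = 122, r = 40);
}


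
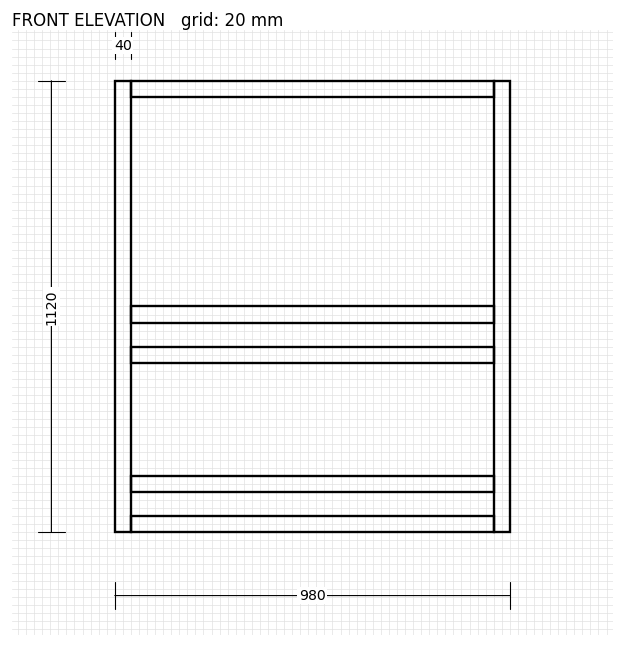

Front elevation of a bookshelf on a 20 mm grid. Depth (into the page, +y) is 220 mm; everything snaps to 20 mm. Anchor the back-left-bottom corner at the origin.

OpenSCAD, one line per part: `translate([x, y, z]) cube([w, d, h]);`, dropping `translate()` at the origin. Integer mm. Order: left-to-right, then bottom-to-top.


cube([40, 220, 1120]);
translate([40, 0, 0]) cube([900, 220, 40]);
translate([40, 0, 100]) cube([900, 220, 40]);
translate([40, 0, 420]) cube([900, 220, 40]);
translate([40, 0, 520]) cube([900, 220, 40]);
translate([40, 0, 1080]) cube([900, 220, 40]);
translate([940, 0, 0]) cube([40, 220, 1120]);
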